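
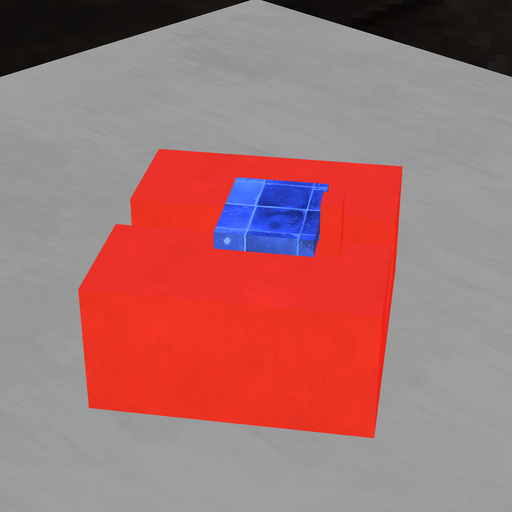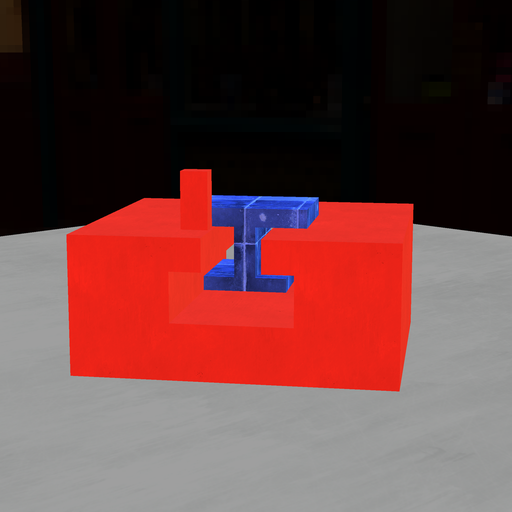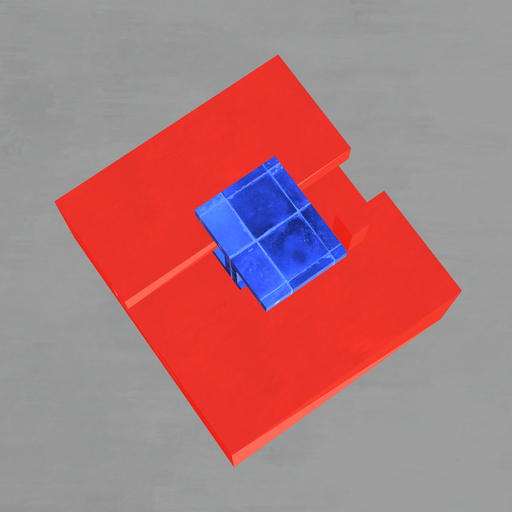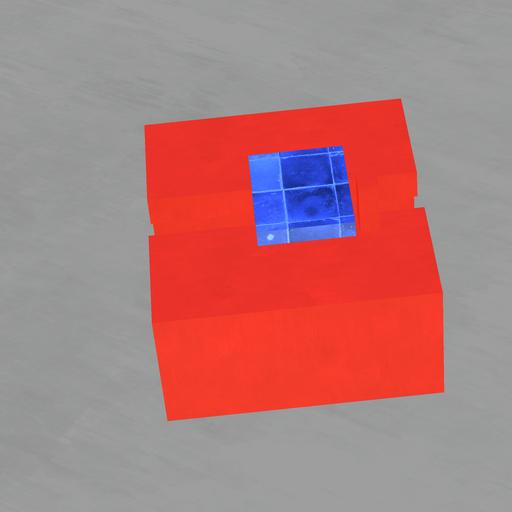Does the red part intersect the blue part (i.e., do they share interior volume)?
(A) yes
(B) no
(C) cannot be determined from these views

(B) no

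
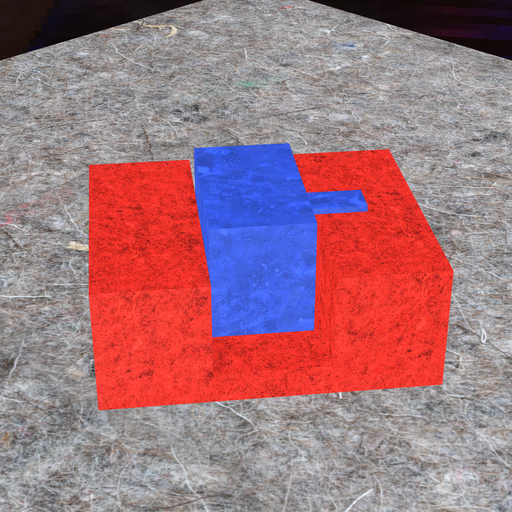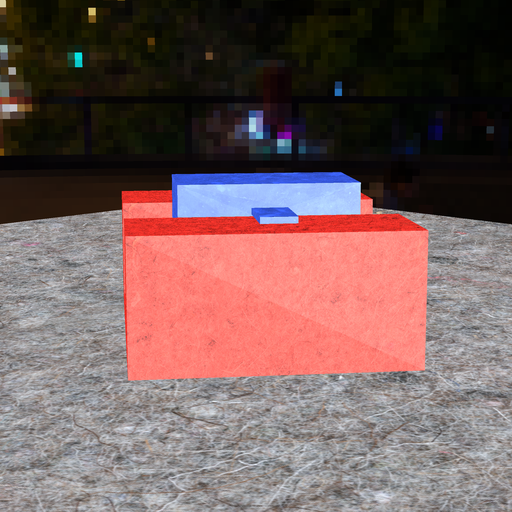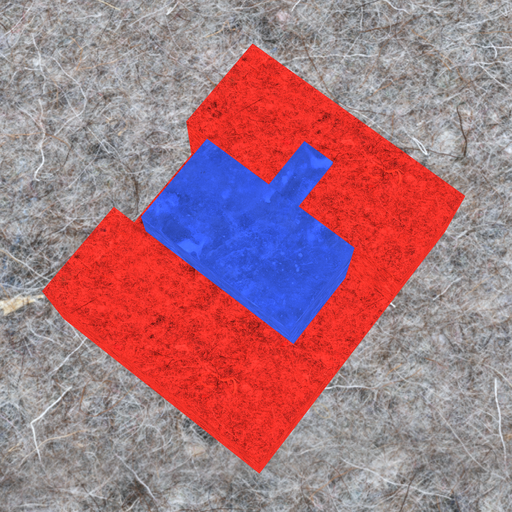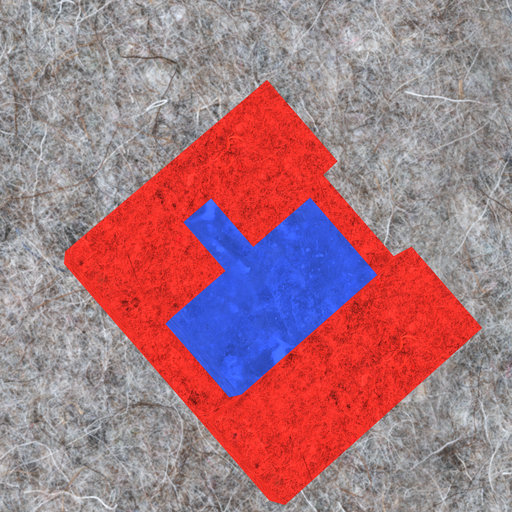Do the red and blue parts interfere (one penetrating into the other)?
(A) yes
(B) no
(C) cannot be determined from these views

(B) no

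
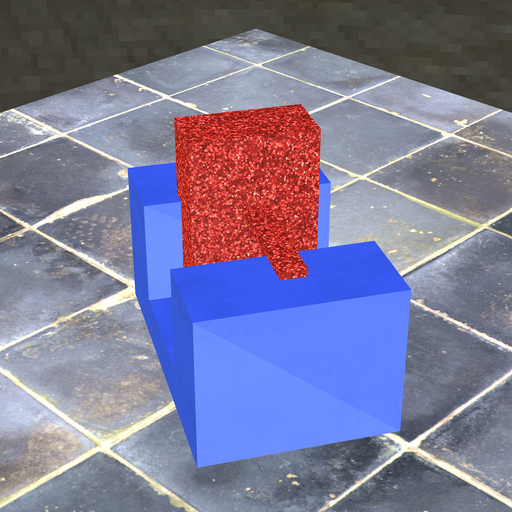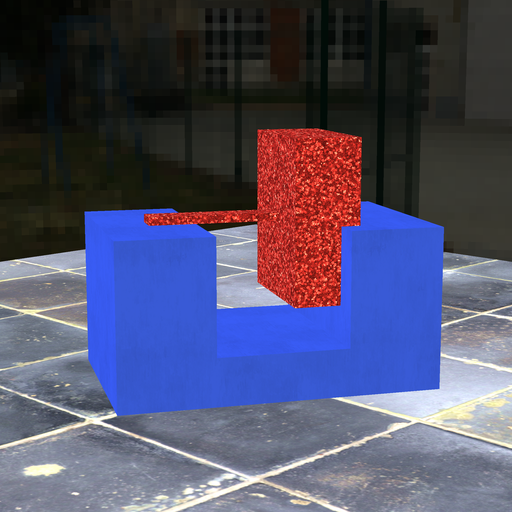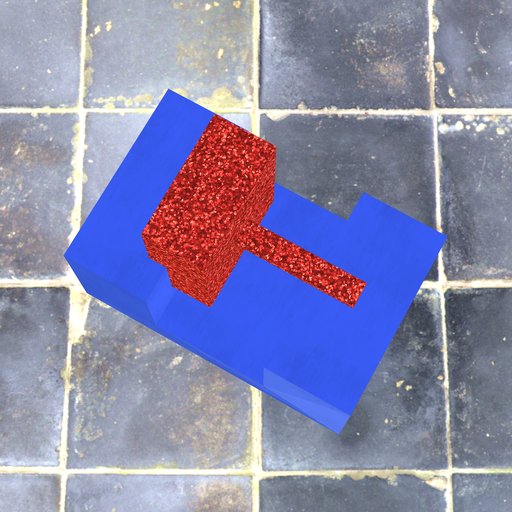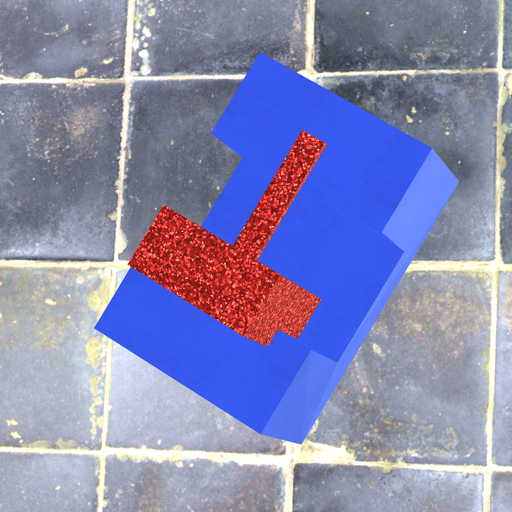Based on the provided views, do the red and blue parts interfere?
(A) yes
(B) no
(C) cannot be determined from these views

(A) yes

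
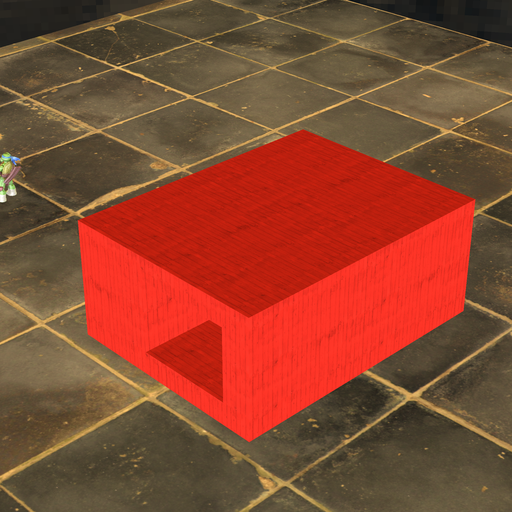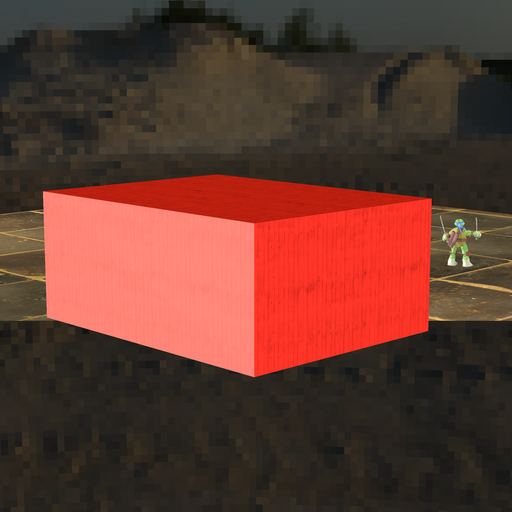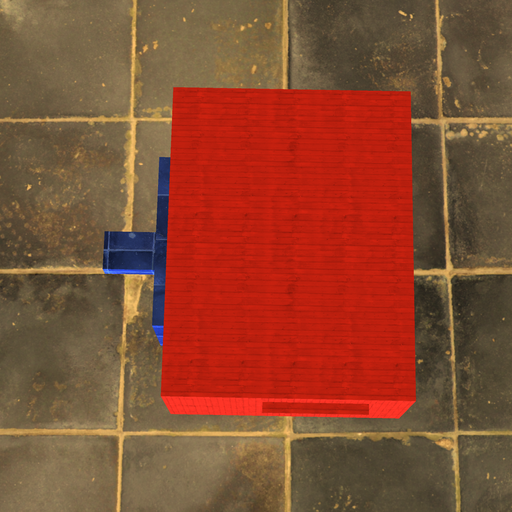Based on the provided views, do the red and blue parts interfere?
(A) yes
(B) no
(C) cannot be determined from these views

(C) cannot be determined from these views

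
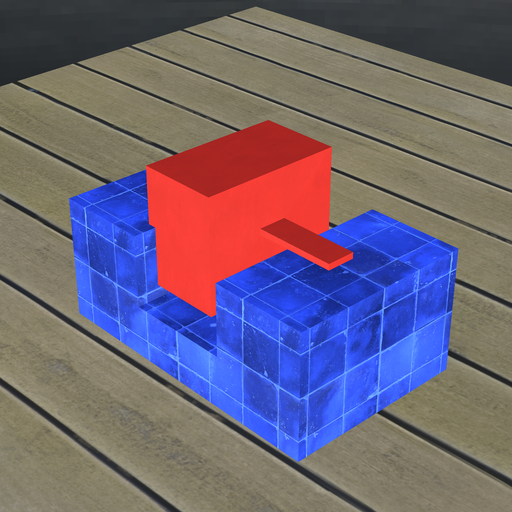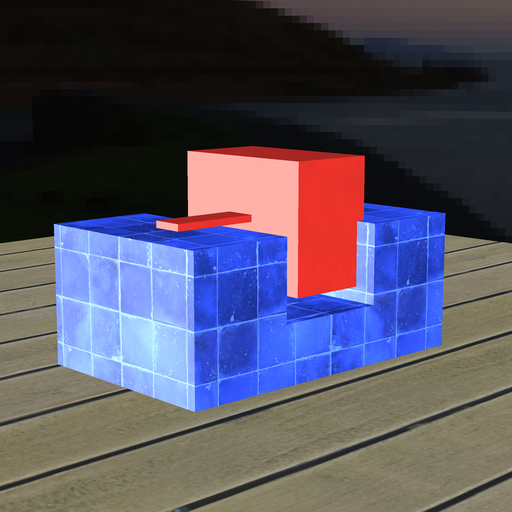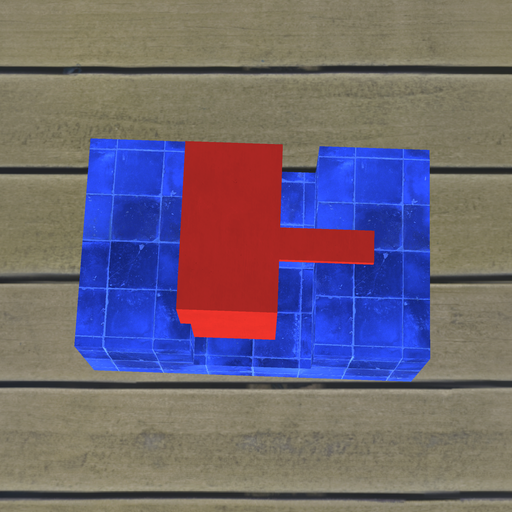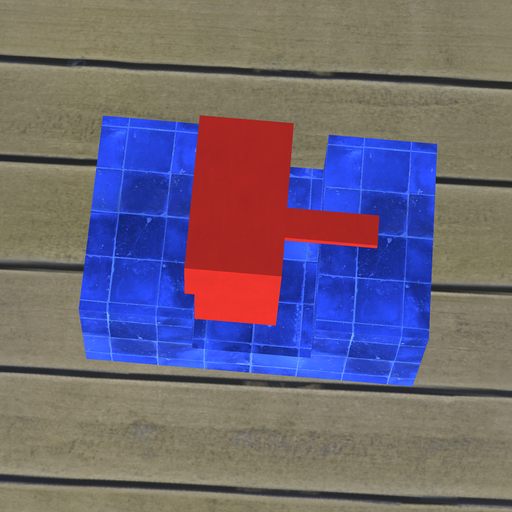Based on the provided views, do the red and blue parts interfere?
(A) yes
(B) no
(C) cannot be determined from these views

(A) yes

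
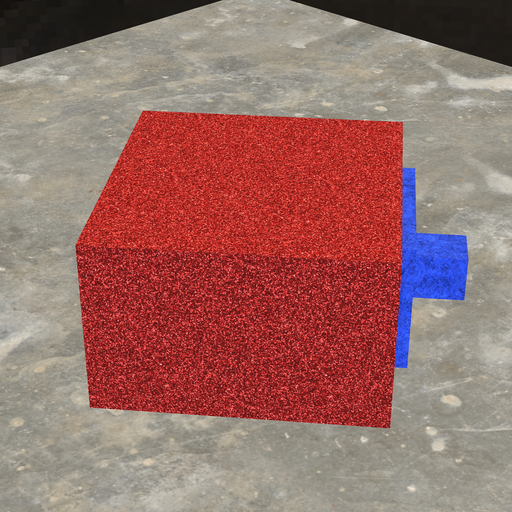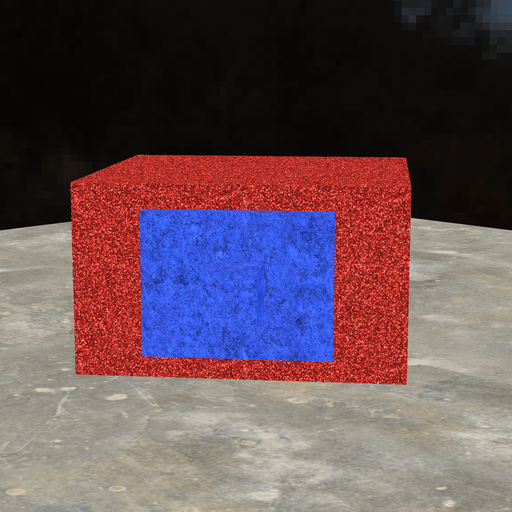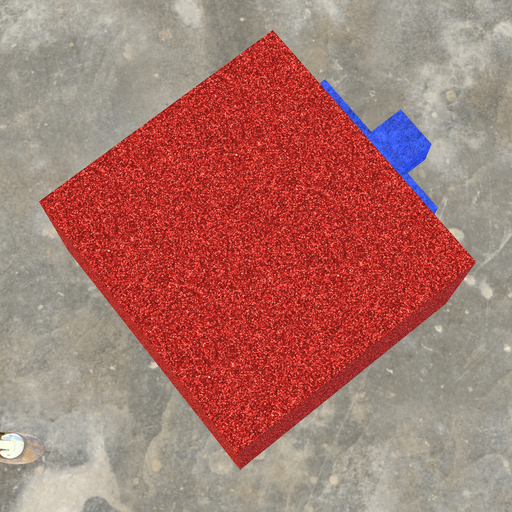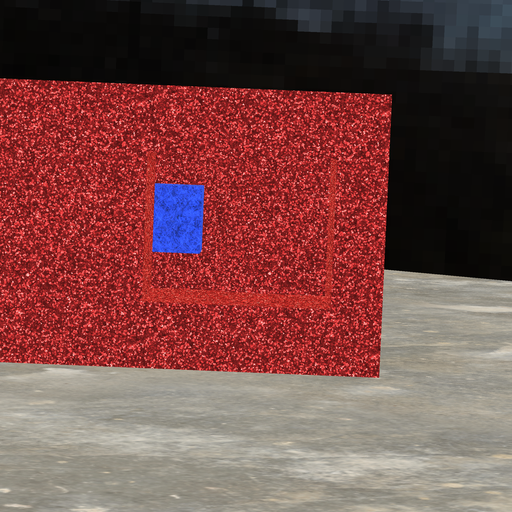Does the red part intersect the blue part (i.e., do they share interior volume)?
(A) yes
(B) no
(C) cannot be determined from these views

(B) no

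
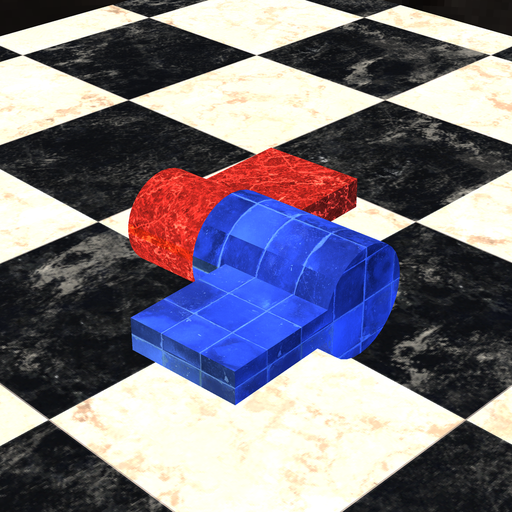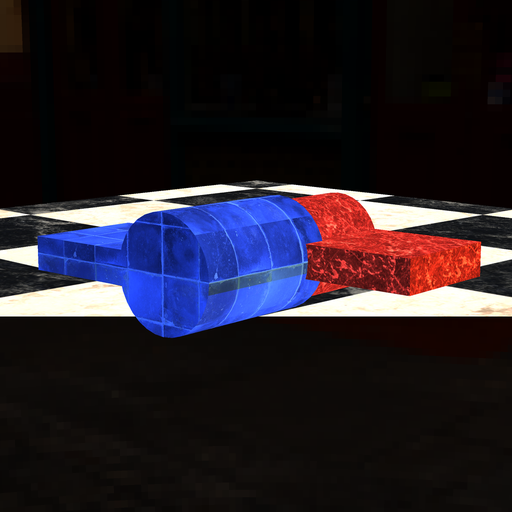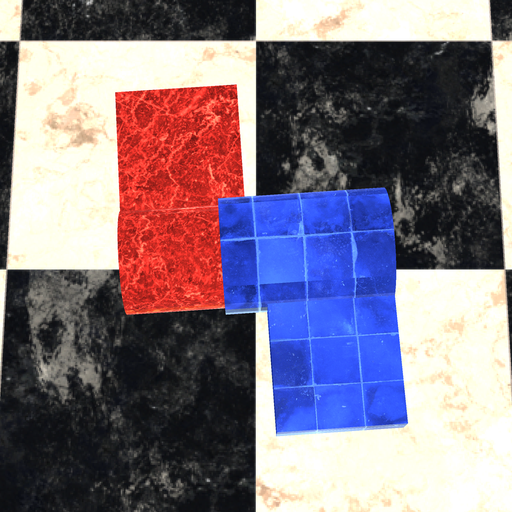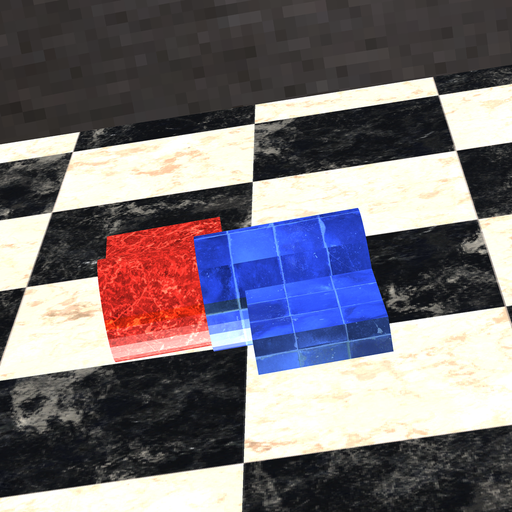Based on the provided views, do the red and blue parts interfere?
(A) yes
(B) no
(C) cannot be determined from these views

(A) yes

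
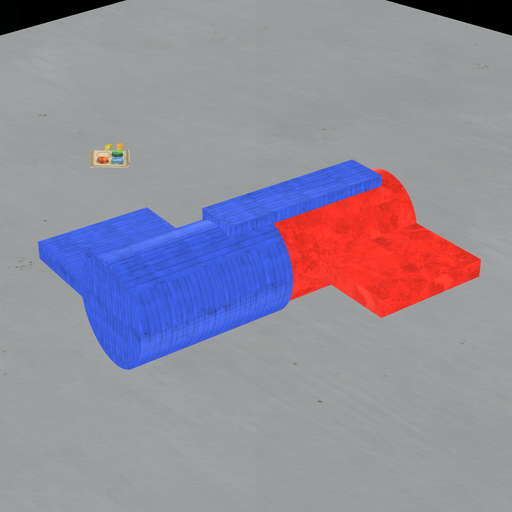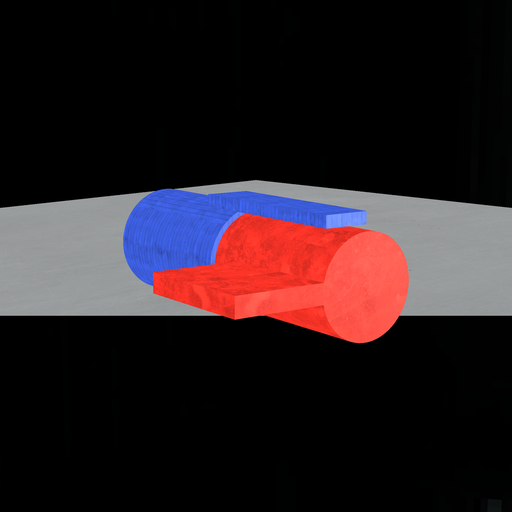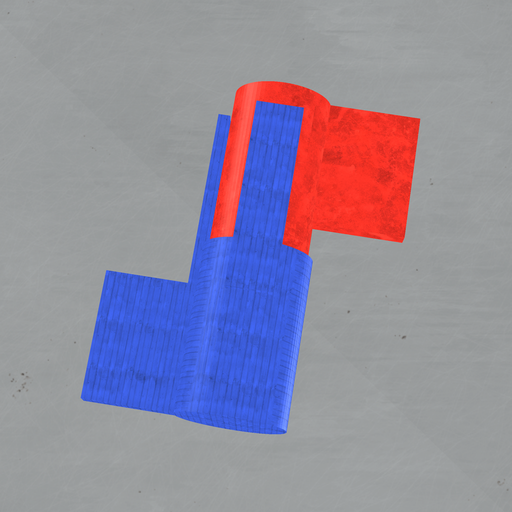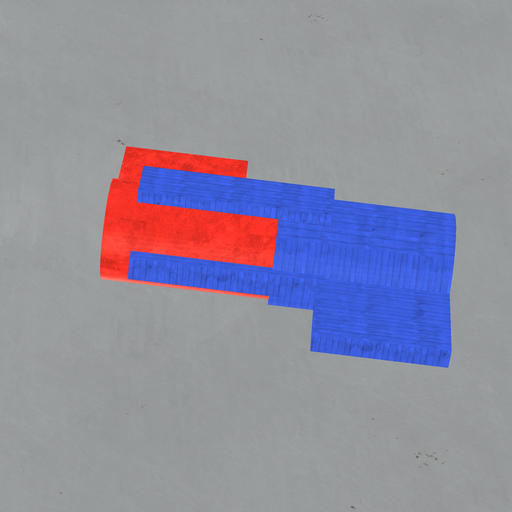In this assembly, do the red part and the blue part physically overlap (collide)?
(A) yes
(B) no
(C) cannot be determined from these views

(A) yes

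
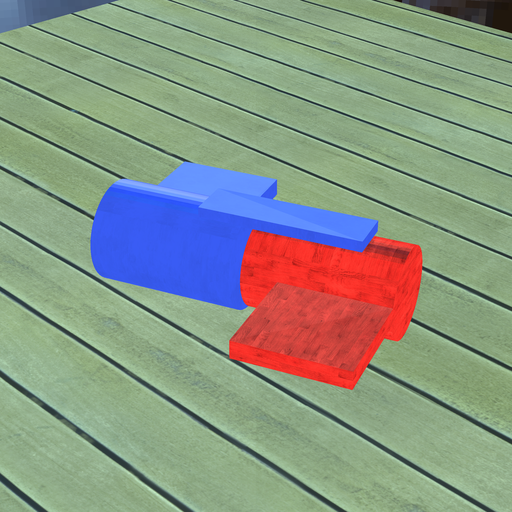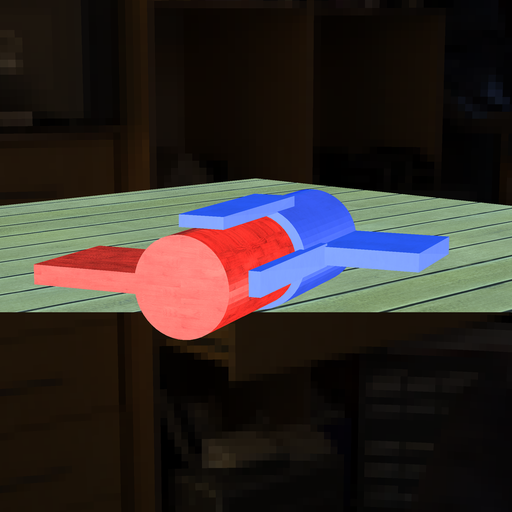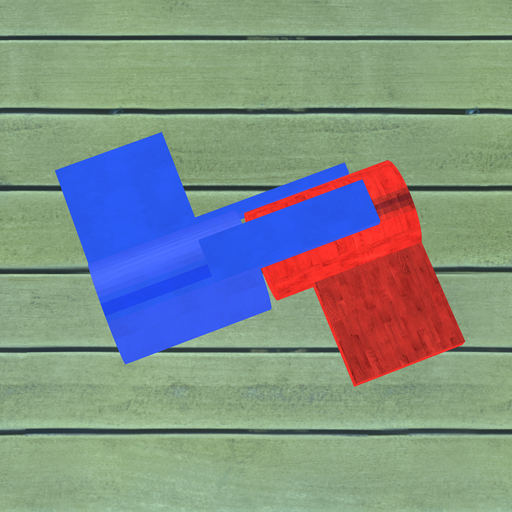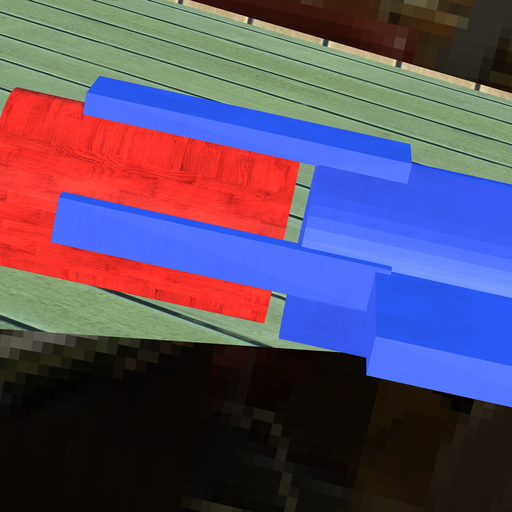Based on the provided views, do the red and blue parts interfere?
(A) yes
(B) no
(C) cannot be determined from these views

(B) no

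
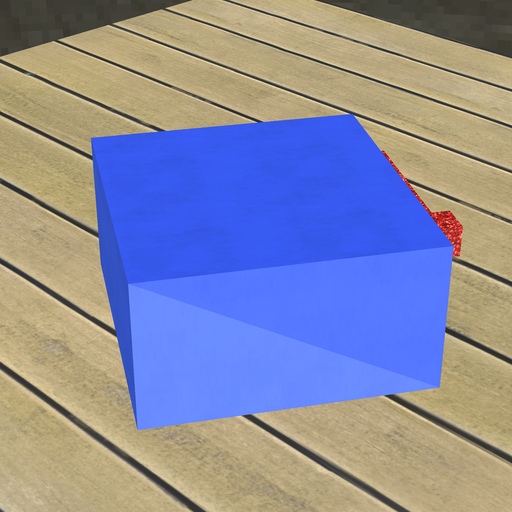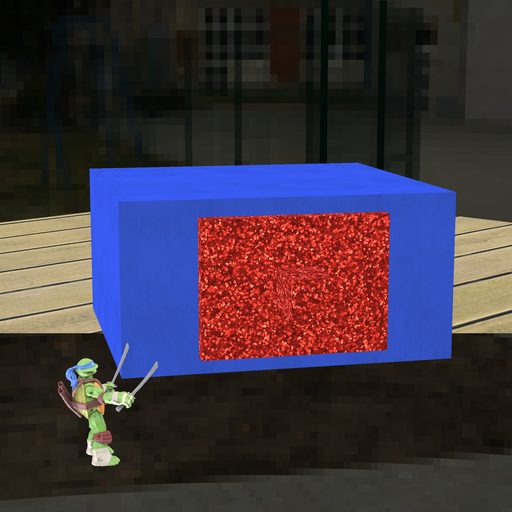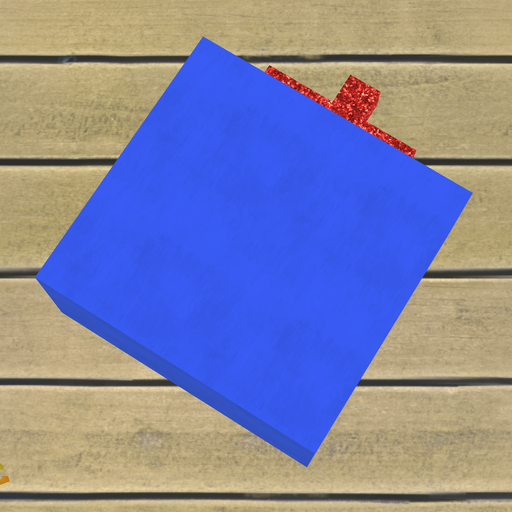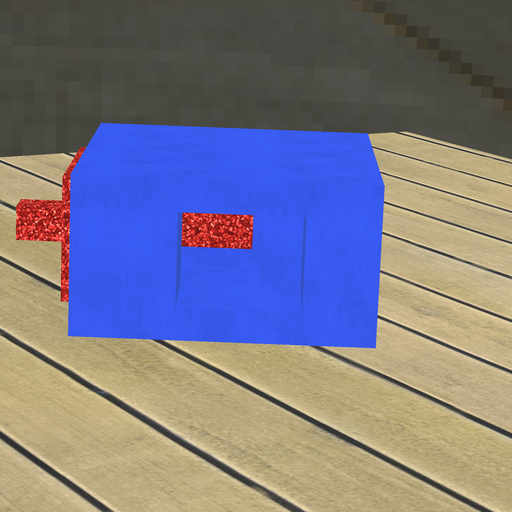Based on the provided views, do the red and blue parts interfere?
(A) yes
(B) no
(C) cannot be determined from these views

(B) no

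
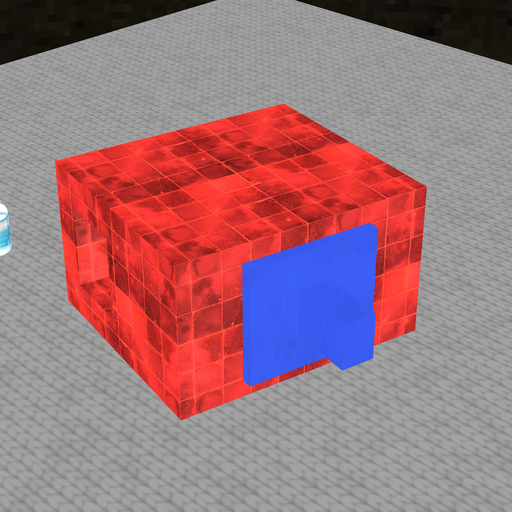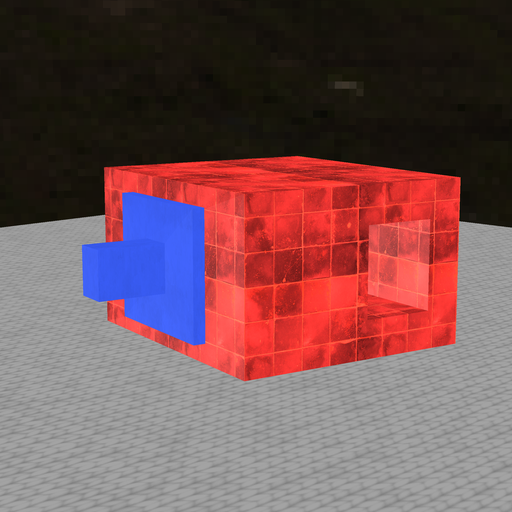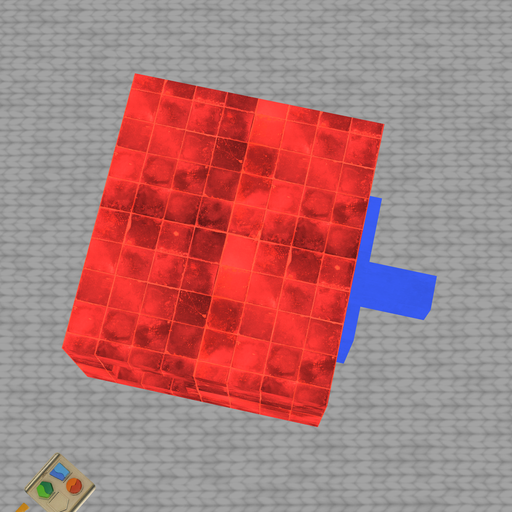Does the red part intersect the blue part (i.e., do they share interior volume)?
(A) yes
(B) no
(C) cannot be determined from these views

(C) cannot be determined from these views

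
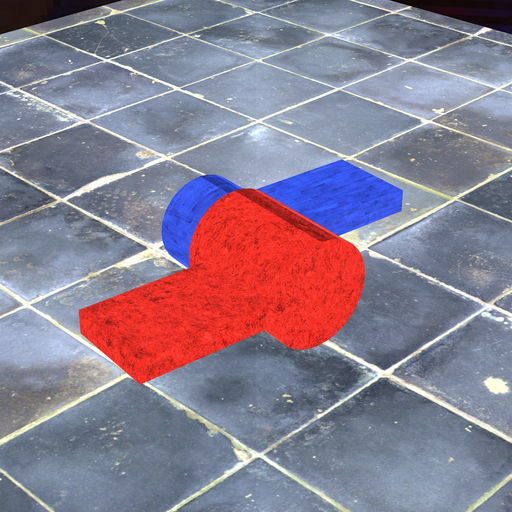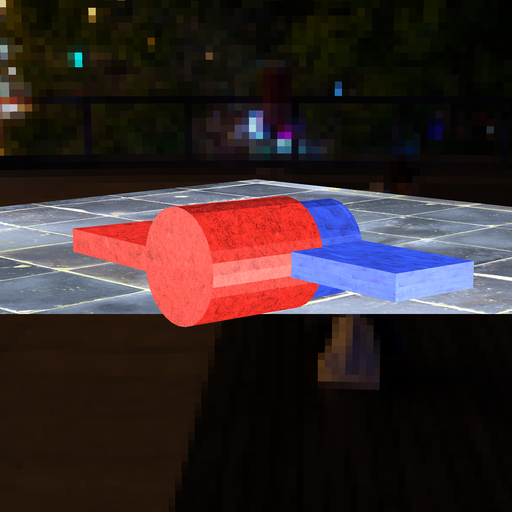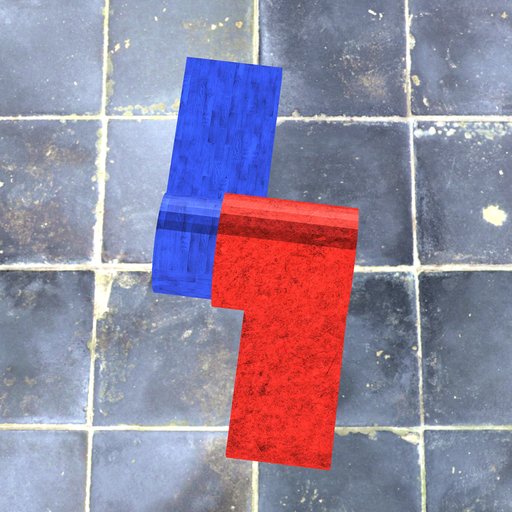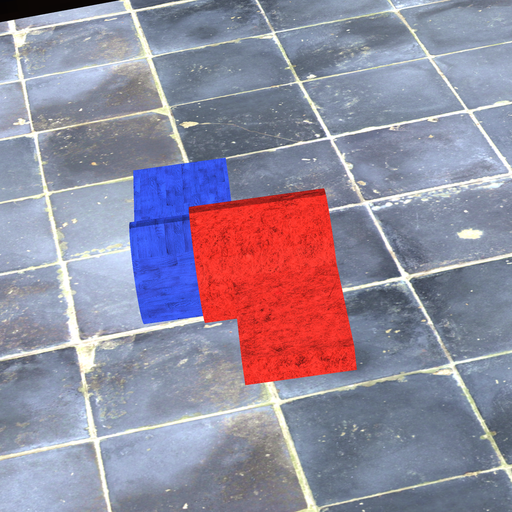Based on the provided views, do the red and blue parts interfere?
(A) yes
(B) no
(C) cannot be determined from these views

(A) yes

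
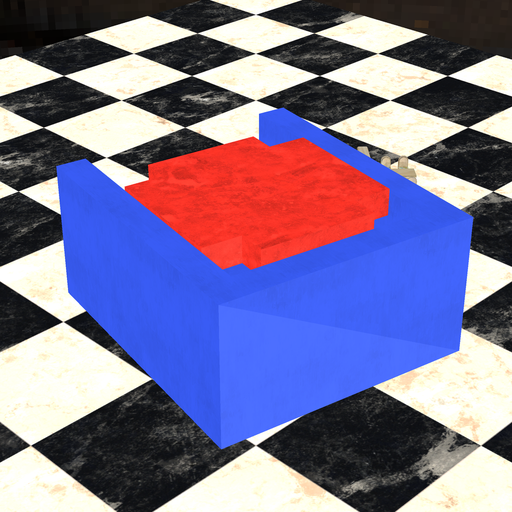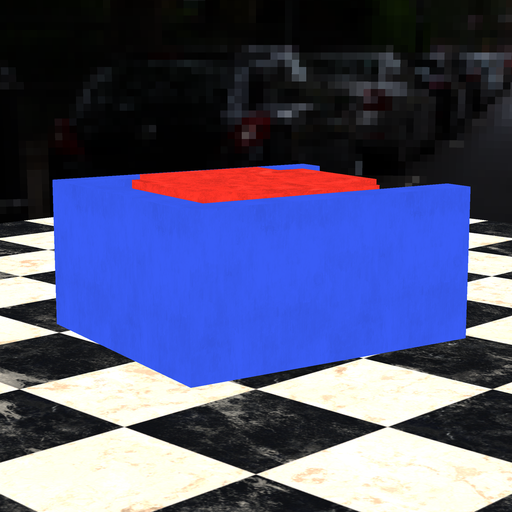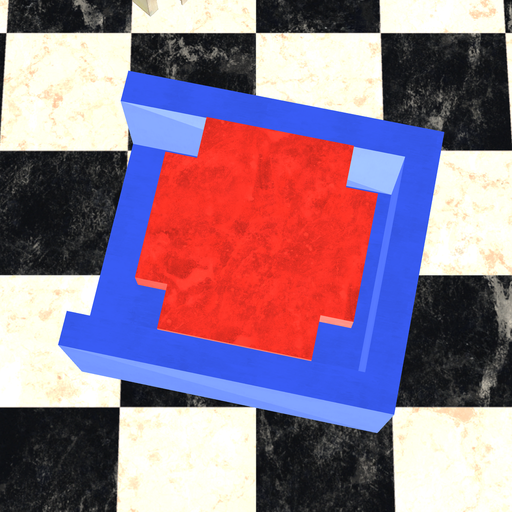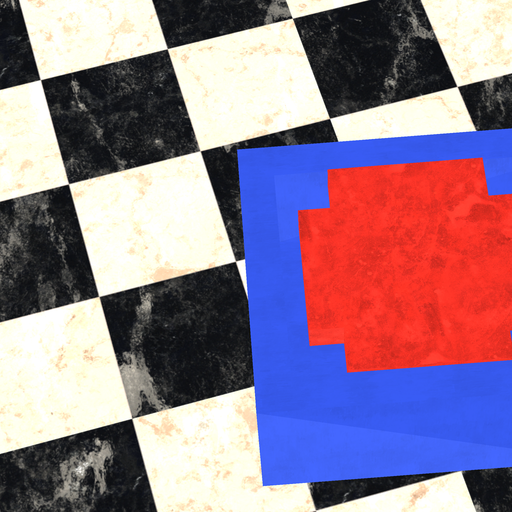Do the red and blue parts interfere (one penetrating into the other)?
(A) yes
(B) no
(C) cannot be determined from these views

(B) no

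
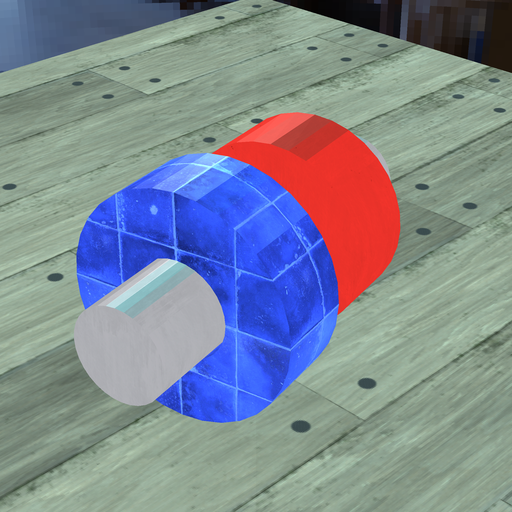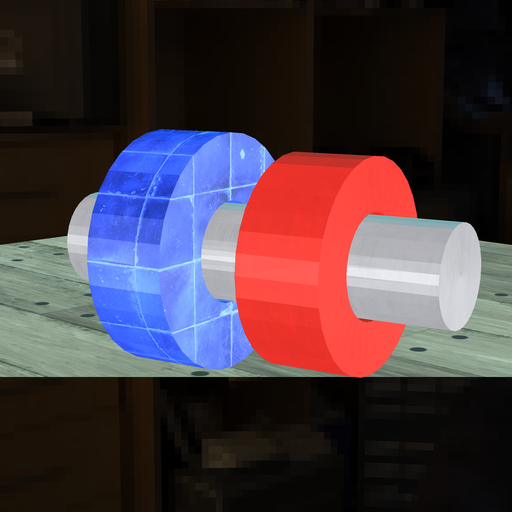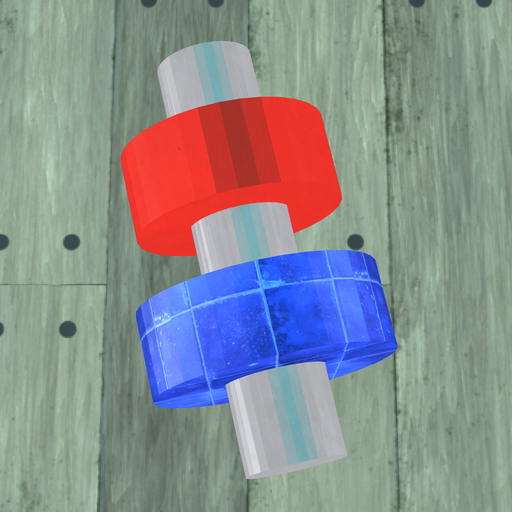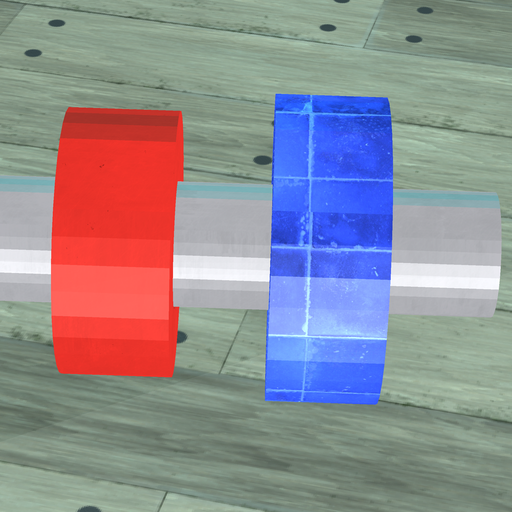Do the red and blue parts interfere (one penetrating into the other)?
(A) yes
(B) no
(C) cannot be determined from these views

(B) no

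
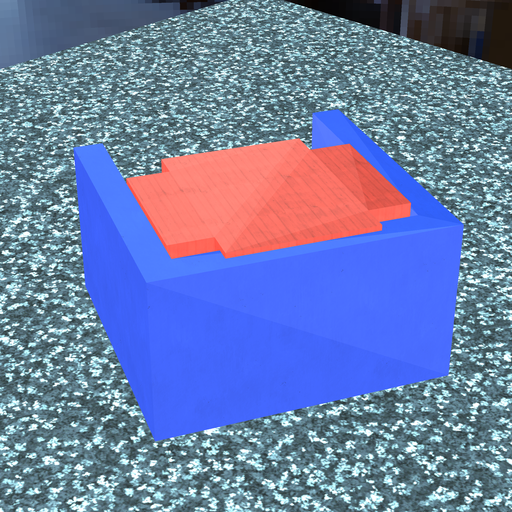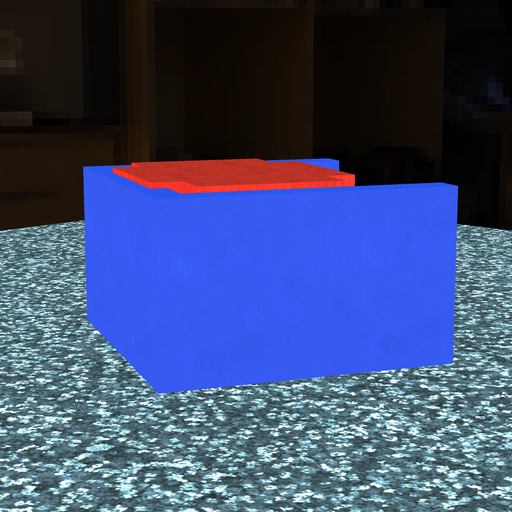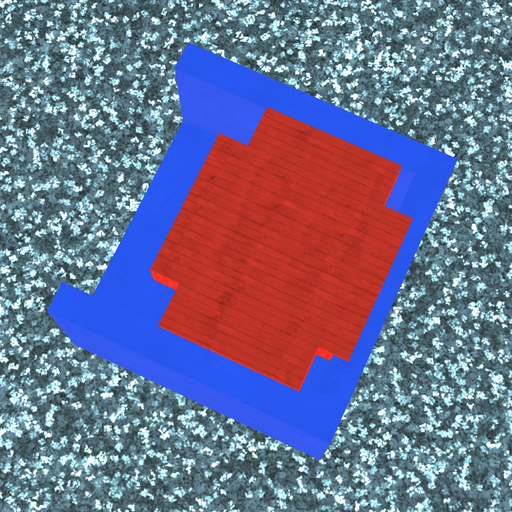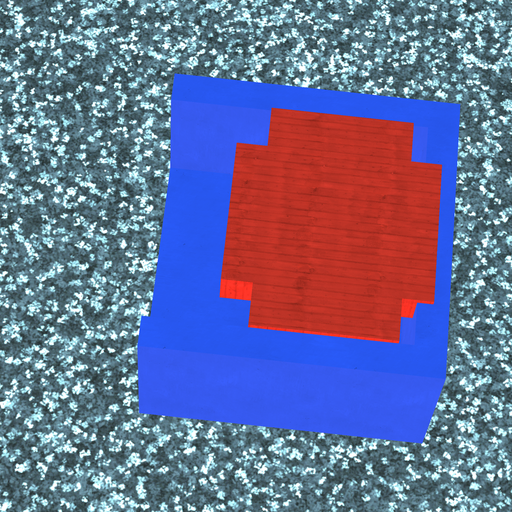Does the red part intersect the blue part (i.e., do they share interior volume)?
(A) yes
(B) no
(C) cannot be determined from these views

(A) yes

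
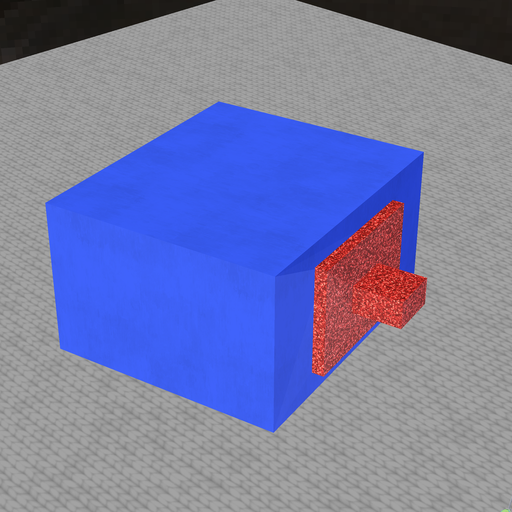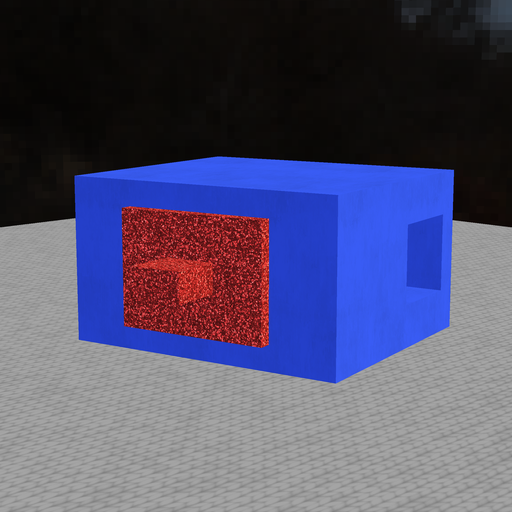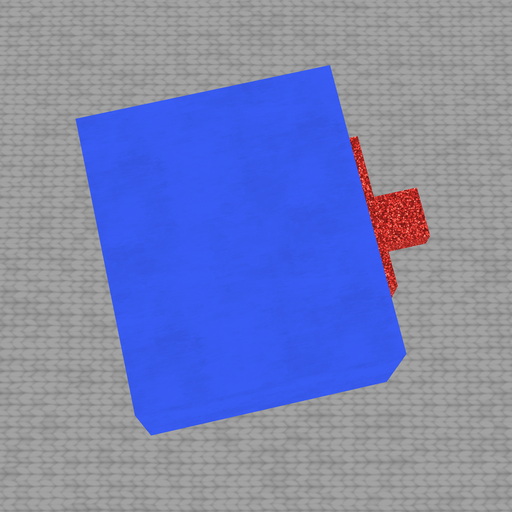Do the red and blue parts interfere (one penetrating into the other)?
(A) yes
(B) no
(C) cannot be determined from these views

(C) cannot be determined from these views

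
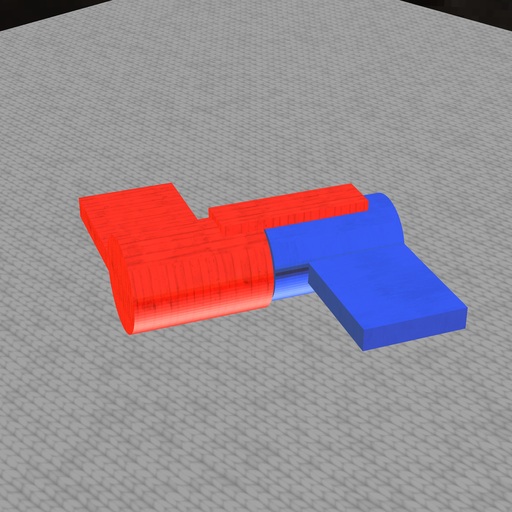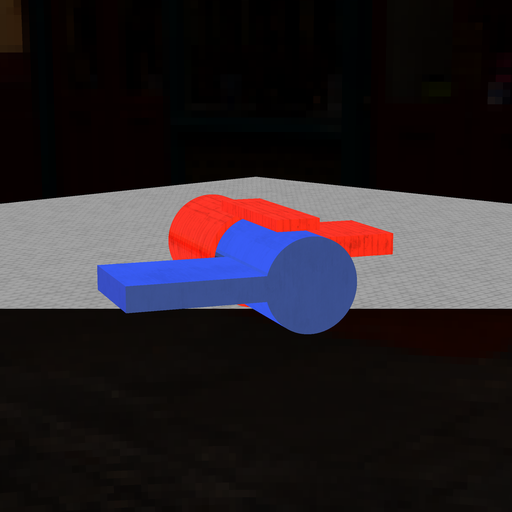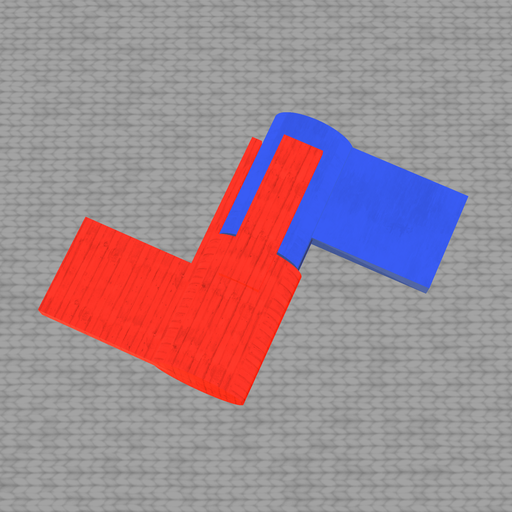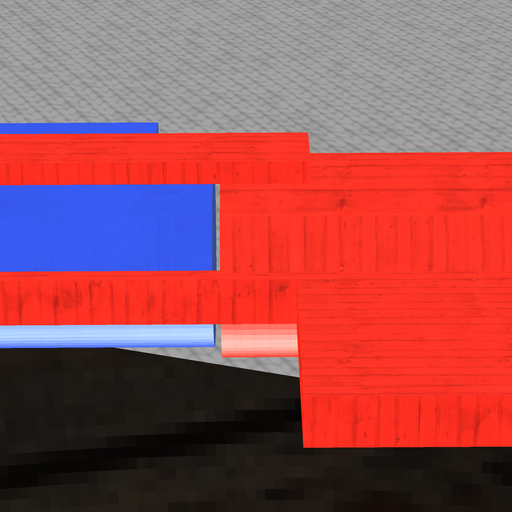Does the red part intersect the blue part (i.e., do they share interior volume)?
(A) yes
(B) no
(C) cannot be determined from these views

(B) no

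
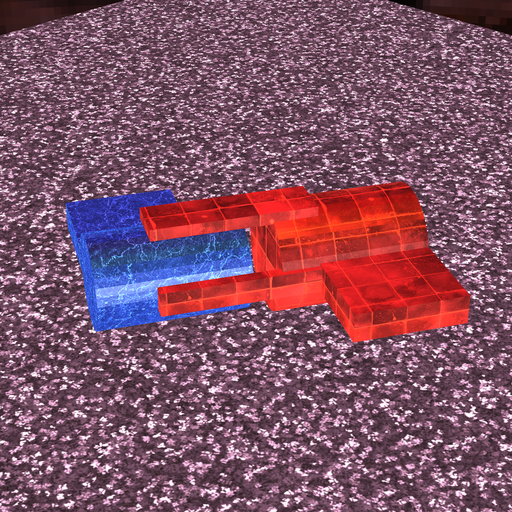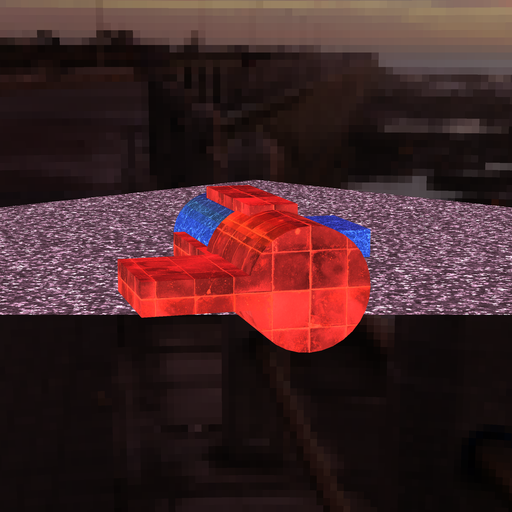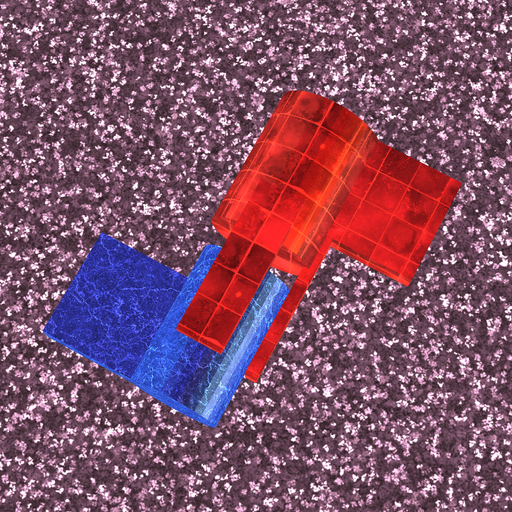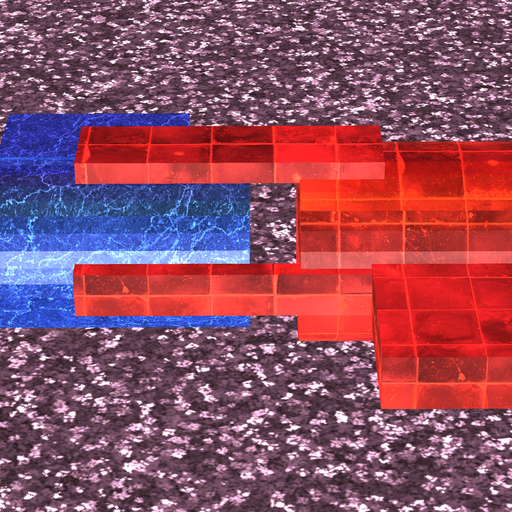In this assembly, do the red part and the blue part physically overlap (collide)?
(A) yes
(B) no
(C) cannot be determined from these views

(B) no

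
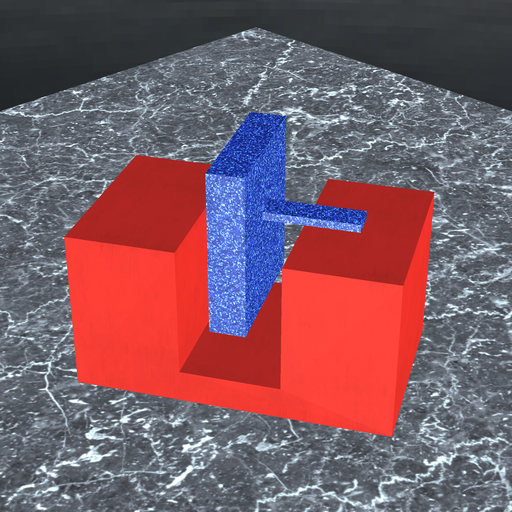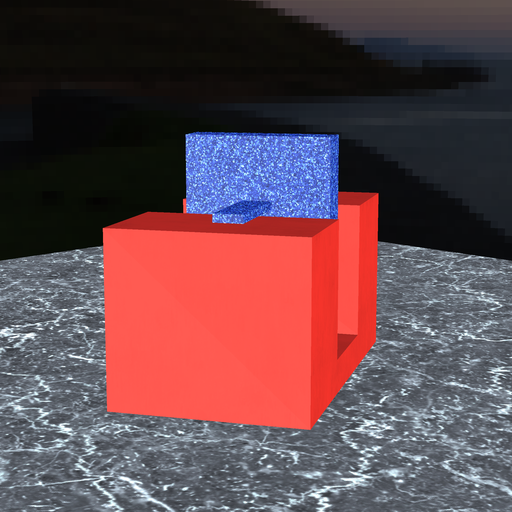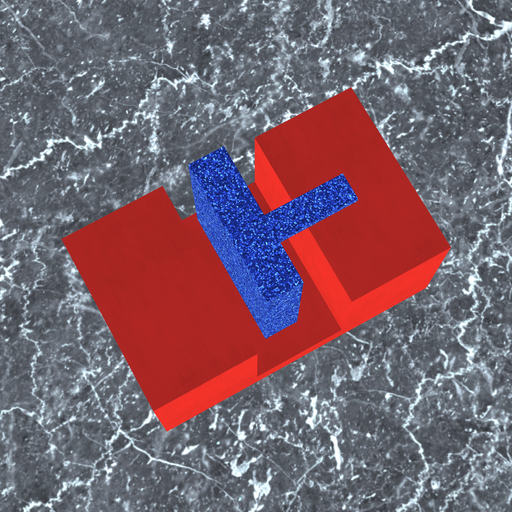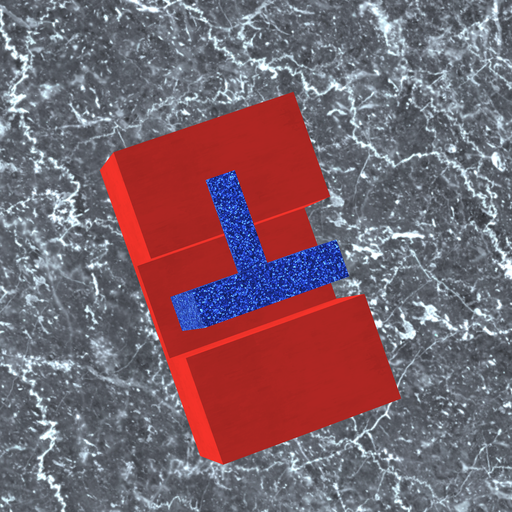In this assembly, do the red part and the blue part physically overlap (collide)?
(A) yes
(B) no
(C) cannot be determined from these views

(B) no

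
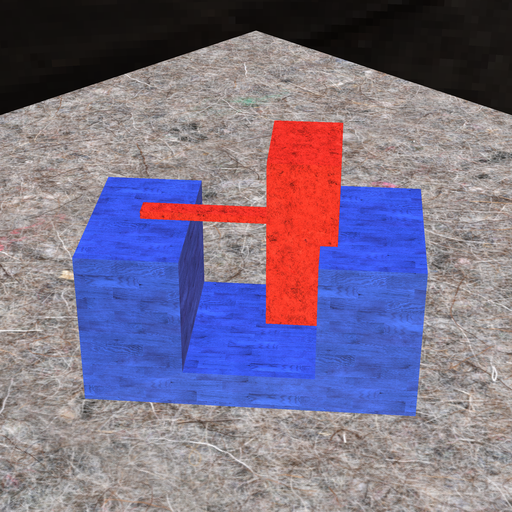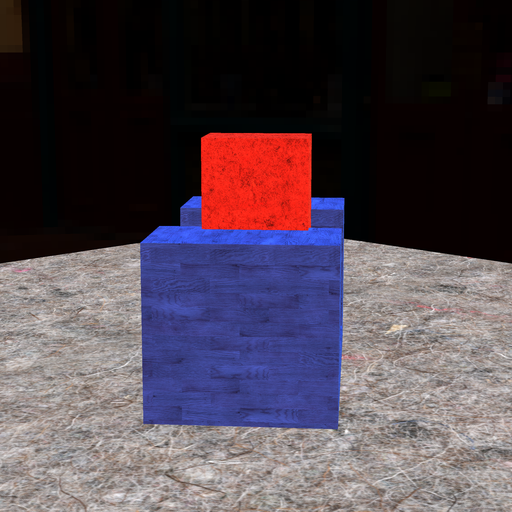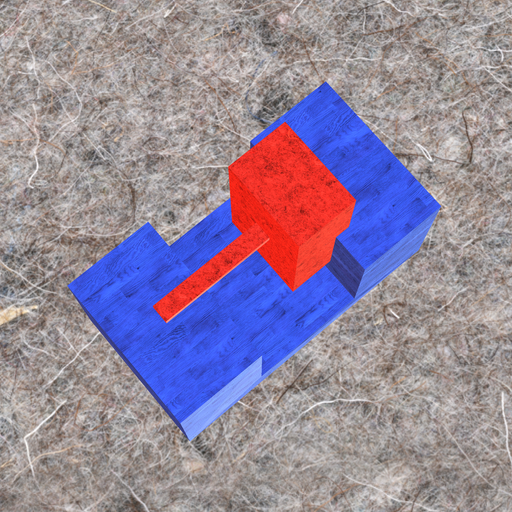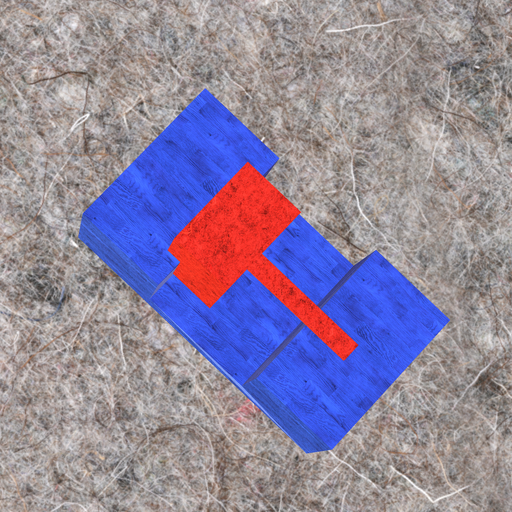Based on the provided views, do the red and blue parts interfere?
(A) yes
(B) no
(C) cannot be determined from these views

(A) yes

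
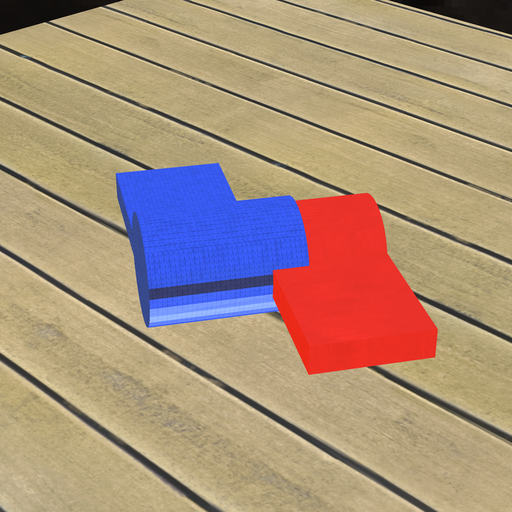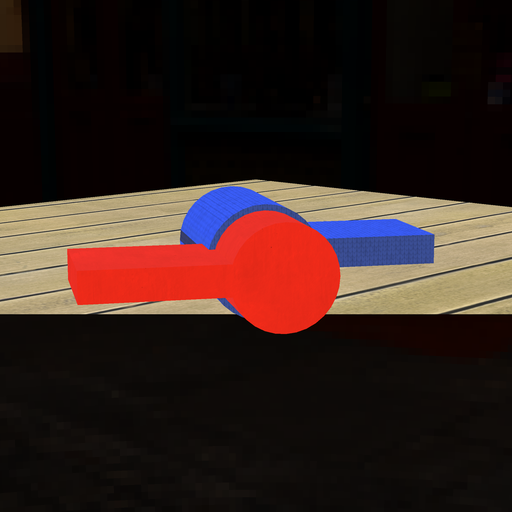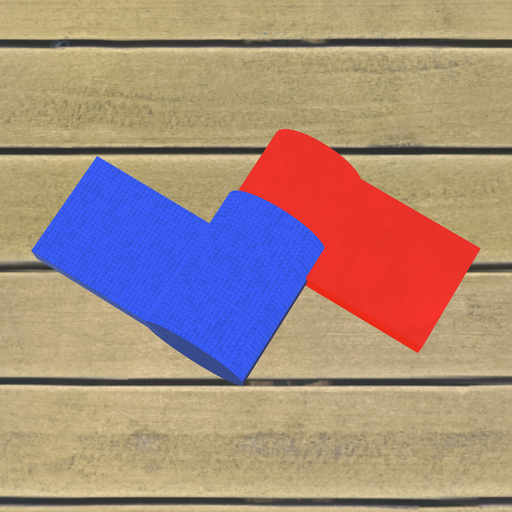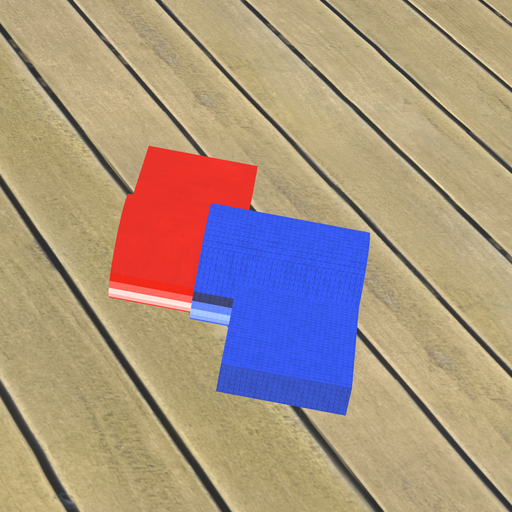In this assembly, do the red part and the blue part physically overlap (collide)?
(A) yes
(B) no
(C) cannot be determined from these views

(A) yes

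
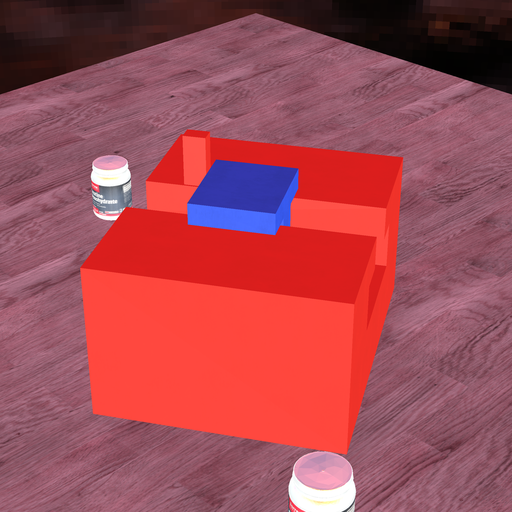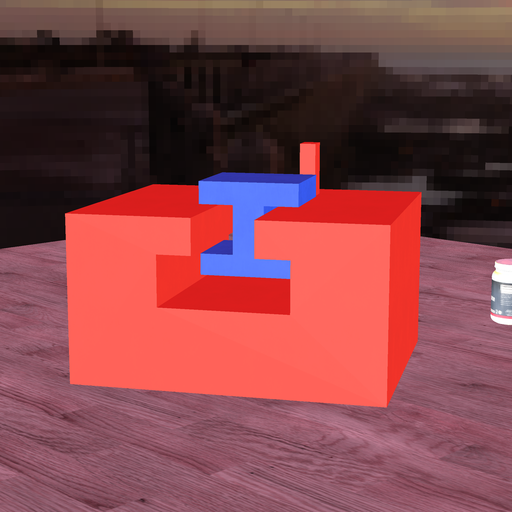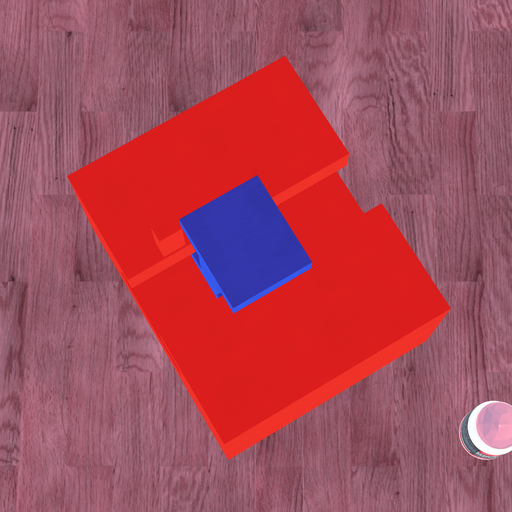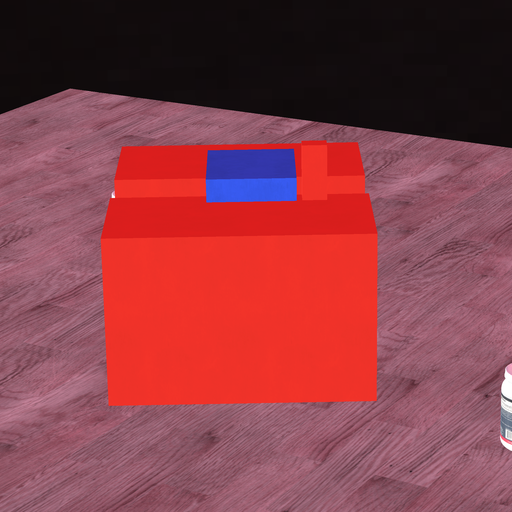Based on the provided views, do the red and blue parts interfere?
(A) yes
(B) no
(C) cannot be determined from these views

(B) no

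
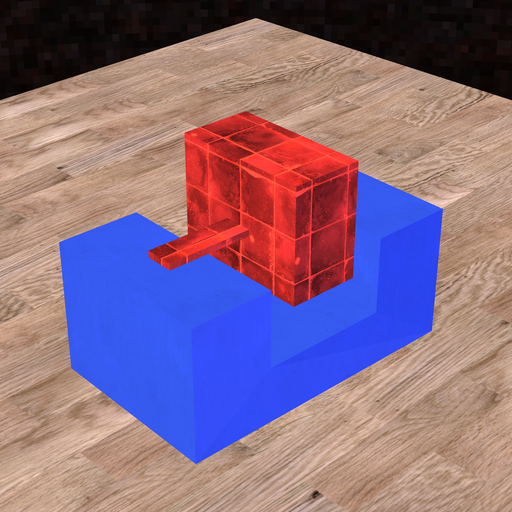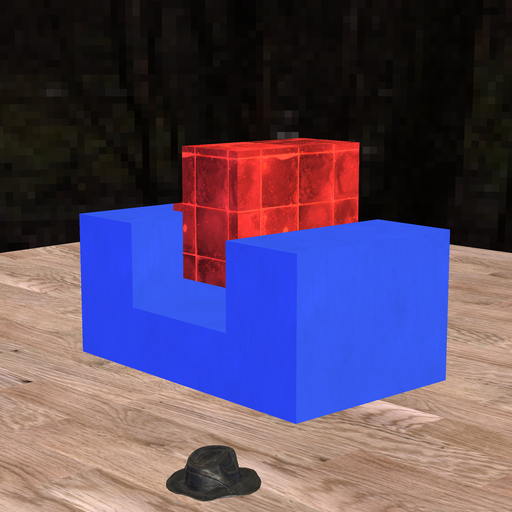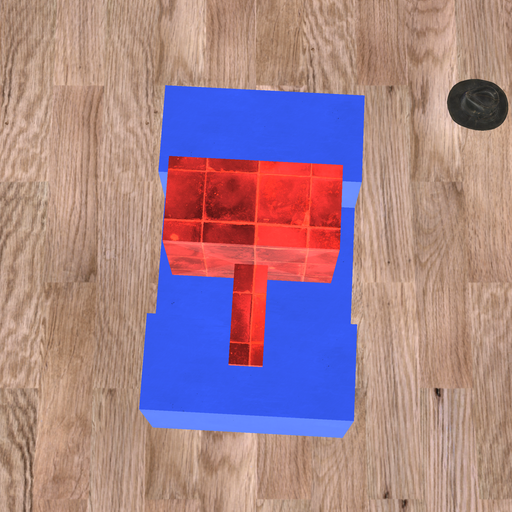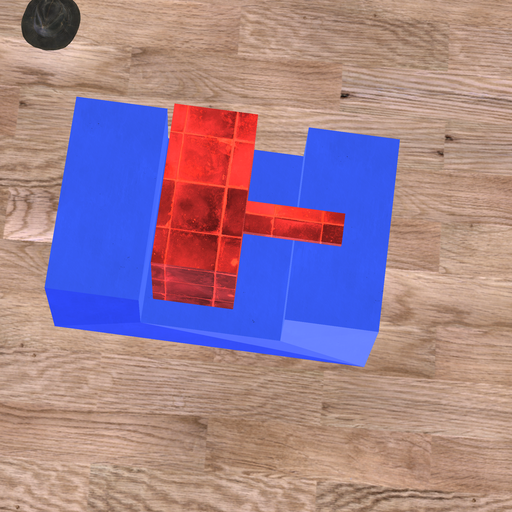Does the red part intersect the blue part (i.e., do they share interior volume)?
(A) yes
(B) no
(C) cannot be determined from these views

(B) no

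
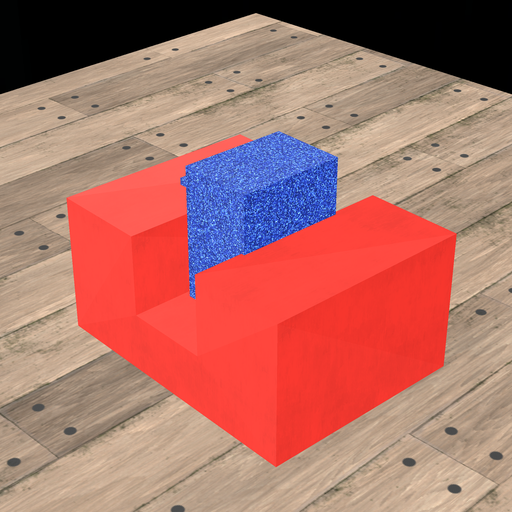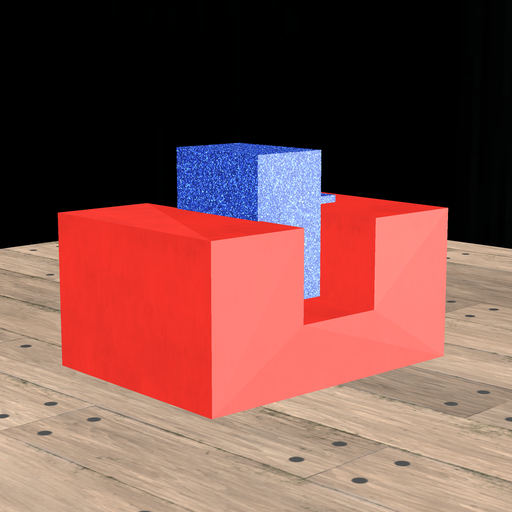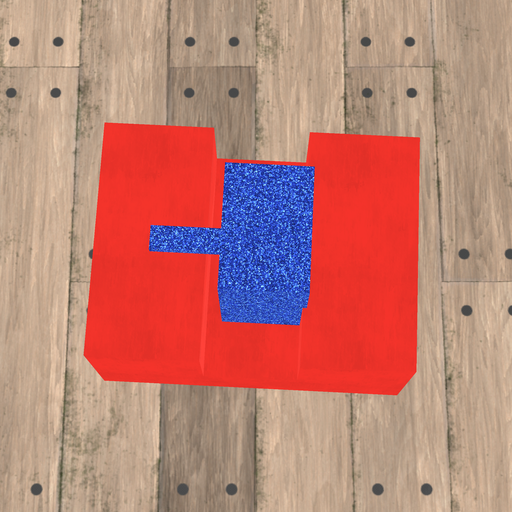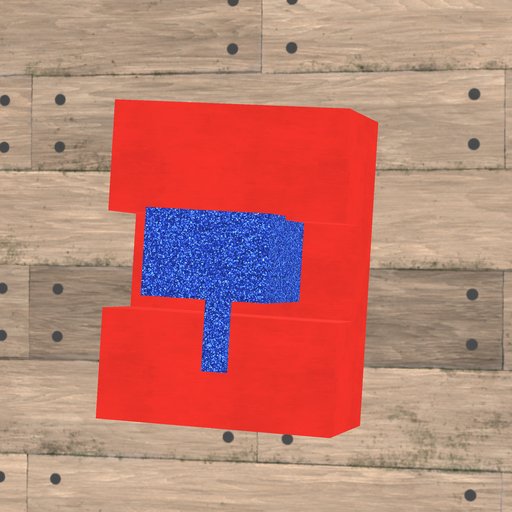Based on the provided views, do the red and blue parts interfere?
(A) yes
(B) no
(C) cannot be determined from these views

(A) yes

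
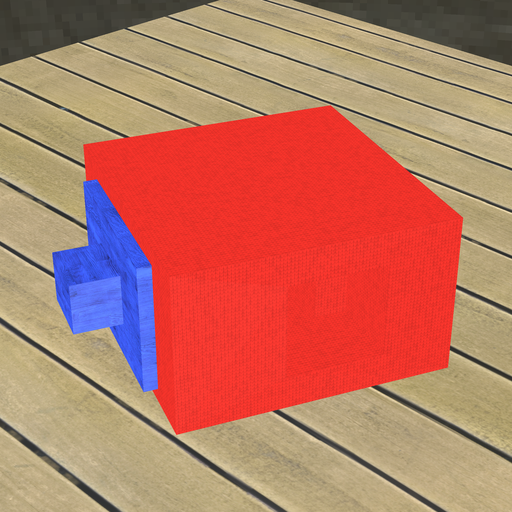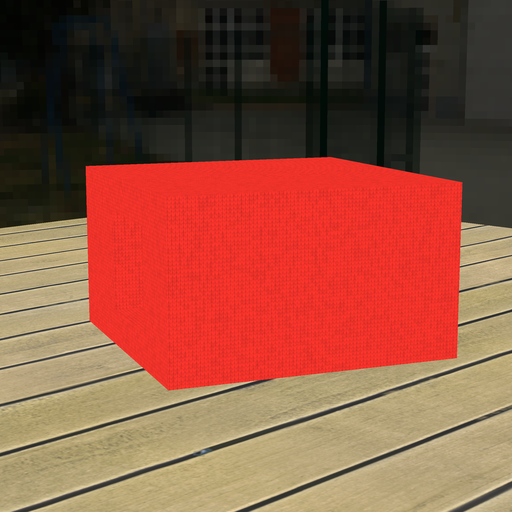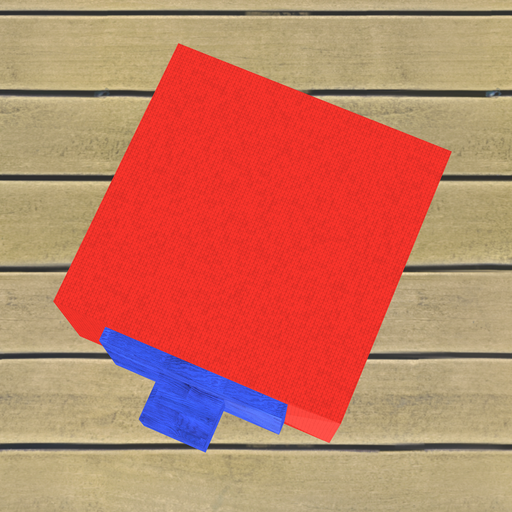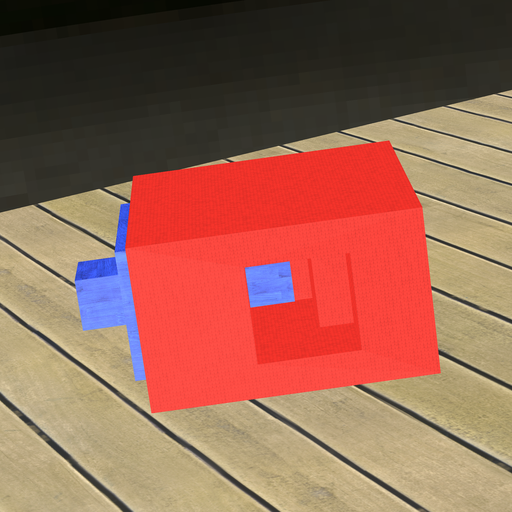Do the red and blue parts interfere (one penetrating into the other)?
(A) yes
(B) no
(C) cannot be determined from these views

(B) no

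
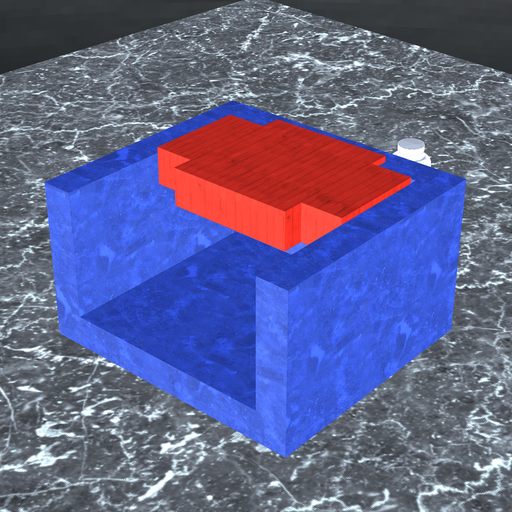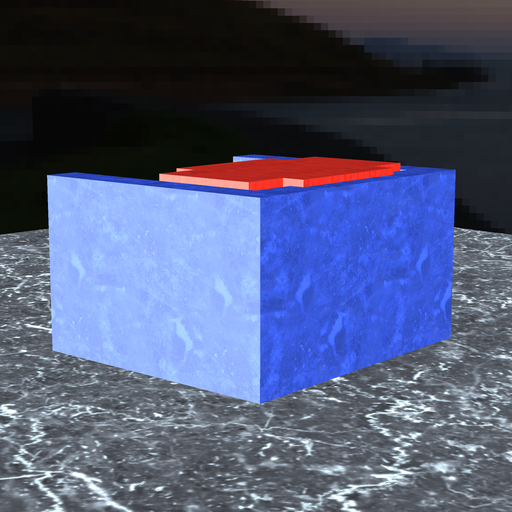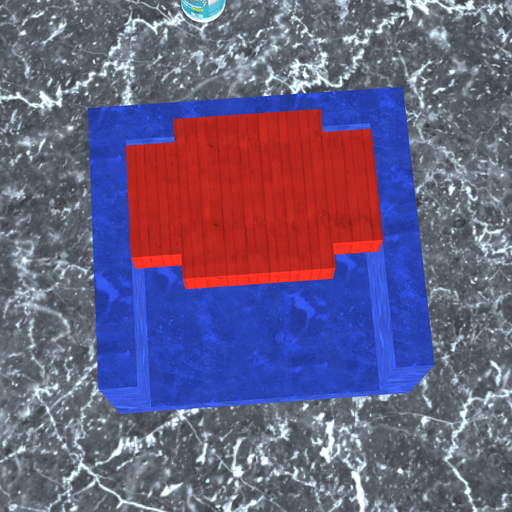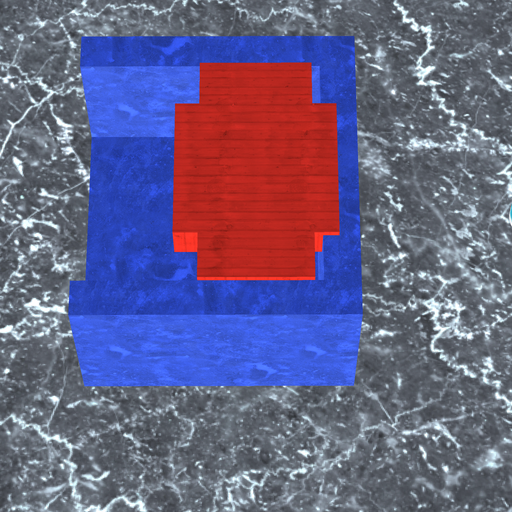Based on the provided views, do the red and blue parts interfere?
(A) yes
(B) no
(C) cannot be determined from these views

(A) yes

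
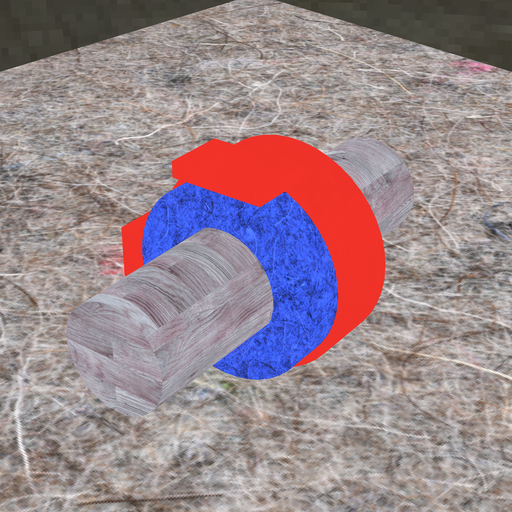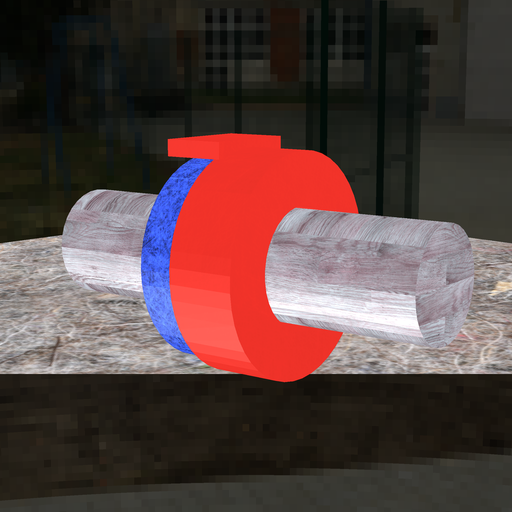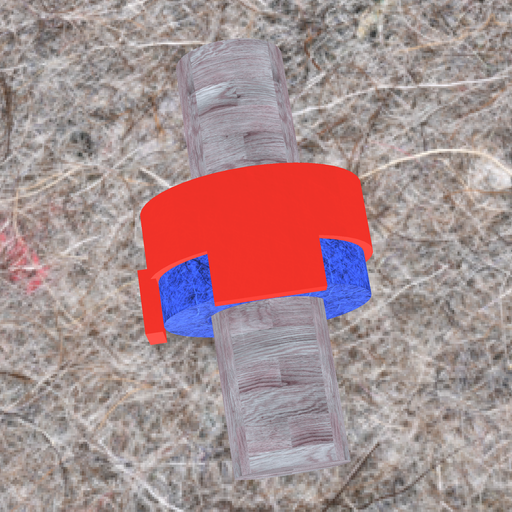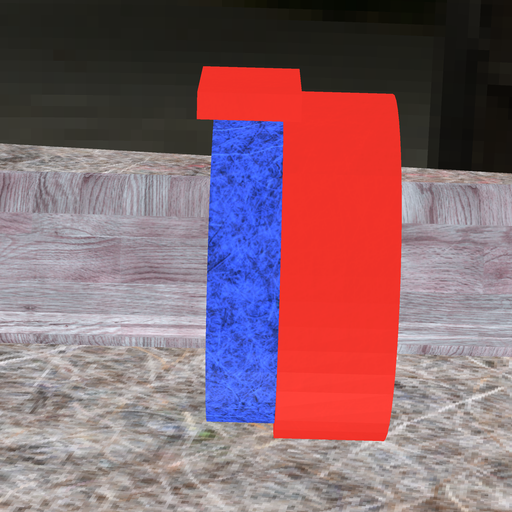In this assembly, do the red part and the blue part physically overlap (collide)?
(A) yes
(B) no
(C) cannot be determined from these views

(A) yes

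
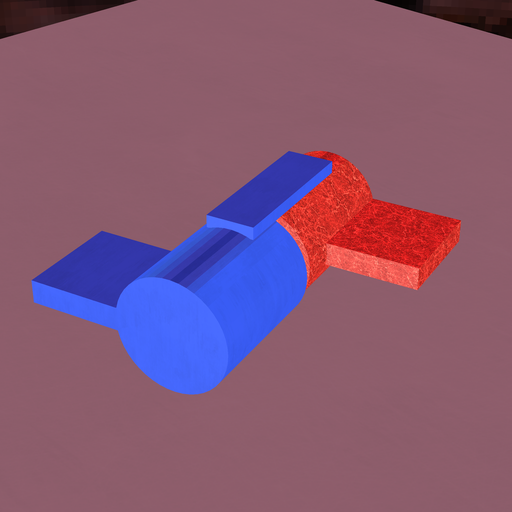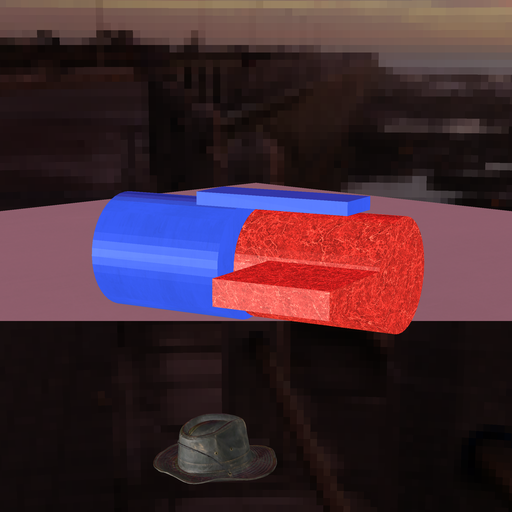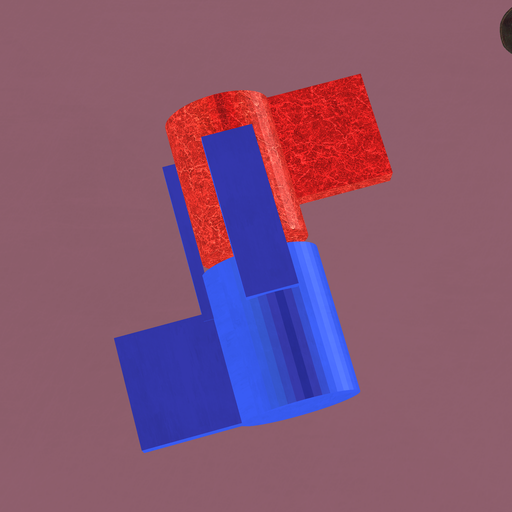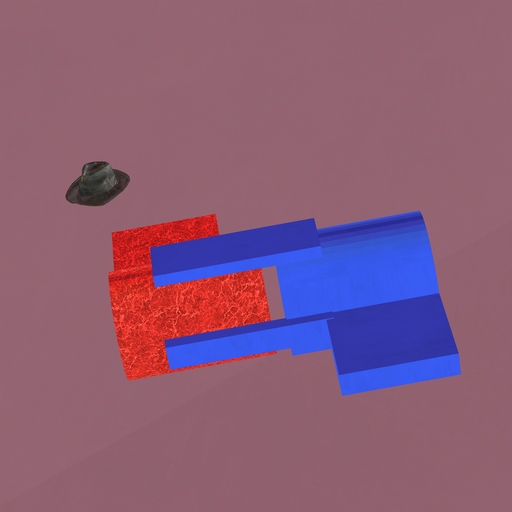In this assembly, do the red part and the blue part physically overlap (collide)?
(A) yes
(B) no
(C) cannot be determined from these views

(B) no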